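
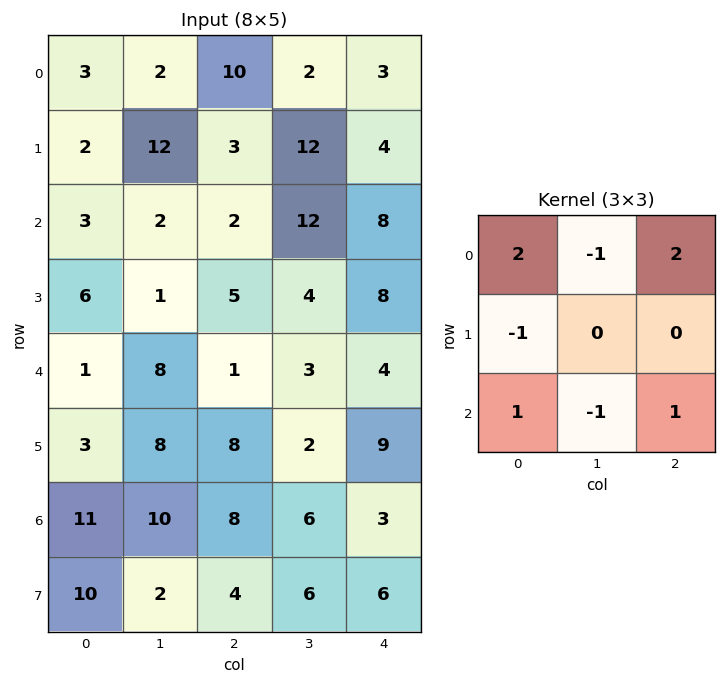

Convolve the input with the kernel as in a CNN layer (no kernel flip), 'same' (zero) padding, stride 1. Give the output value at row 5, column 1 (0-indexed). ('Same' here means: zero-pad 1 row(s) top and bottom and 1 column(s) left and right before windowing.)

The receptive field on the zero-padded input at this output position is [1 8 1 / 3 8 8 / 11 10 8]. Elementwise product with the kernel and sum: 1·2 + 8·-1 + 1·2 + 3·-1 + 11·1 + 10·-1 + 8·1.

2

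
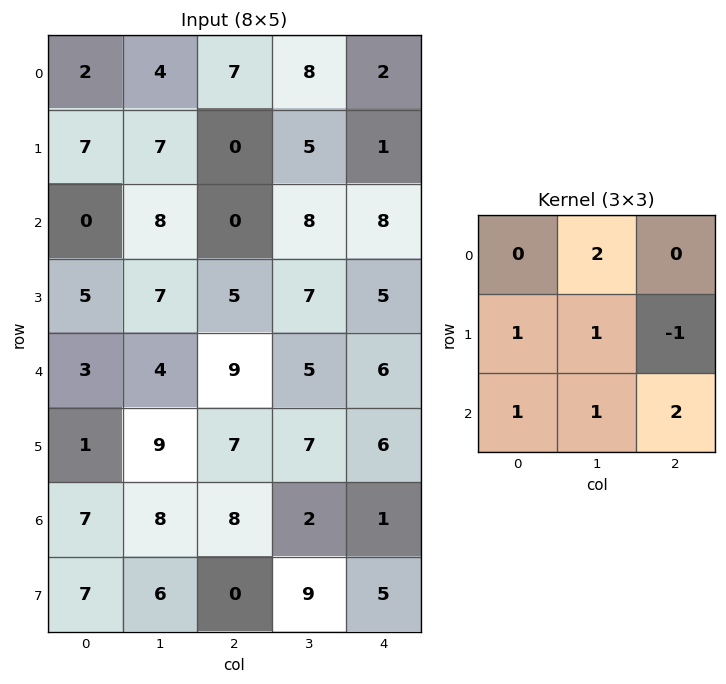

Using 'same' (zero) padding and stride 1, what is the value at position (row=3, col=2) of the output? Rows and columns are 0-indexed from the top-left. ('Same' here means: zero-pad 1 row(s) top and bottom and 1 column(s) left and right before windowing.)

The receptive field on the zero-padded input at this output position is [8 0 8 / 7 5 7 / 4 9 5]. Elementwise product with the kernel and sum: 0·2 + 7·1 + 5·1 + 7·-1 + 4·1 + 9·1 + 5·2.

28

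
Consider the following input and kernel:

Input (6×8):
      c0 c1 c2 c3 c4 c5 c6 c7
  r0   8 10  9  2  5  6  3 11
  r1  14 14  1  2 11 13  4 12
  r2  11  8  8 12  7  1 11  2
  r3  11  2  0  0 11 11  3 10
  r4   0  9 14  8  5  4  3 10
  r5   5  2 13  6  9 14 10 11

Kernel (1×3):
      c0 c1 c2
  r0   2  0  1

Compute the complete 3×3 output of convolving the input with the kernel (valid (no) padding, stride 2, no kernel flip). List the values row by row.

Output[0,0]: The receptive field on the input at this output position is [8 10 9]. Elementwise product with the kernel and sum: 8·2 + 9·1.

25 23 13
30 23 25
14 33 13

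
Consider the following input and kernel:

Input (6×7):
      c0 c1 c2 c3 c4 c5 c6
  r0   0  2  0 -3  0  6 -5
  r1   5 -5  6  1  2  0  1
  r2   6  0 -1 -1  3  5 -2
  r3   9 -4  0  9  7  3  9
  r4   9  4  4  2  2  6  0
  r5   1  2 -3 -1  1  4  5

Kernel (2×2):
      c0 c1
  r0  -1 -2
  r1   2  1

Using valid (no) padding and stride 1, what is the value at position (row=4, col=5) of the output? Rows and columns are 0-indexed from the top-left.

The receptive field on the input at this output position is [6 0 / 4 5]. Elementwise product with the kernel and sum: 6·-1 + 0·-2 + 4·2 + 5·1.

7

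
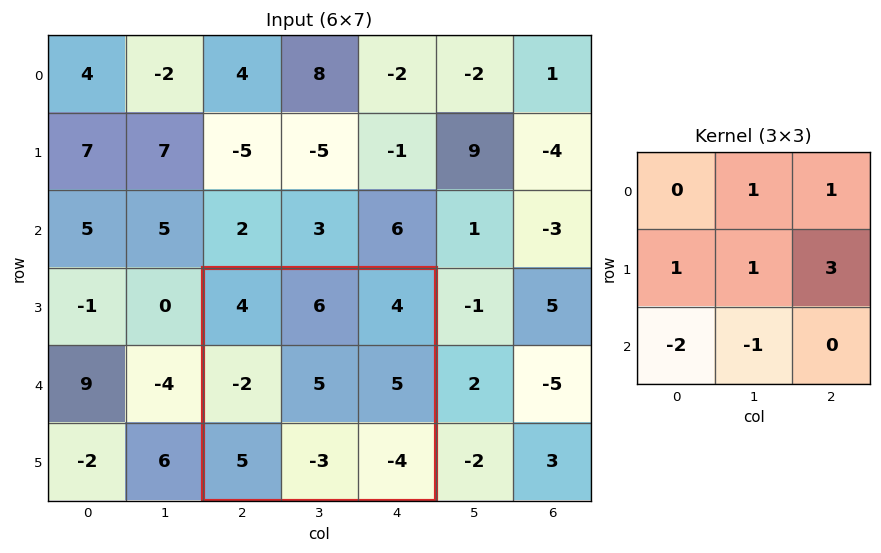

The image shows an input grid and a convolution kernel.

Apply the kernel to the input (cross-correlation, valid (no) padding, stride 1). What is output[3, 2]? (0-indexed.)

The receptive field on the input at this output position is [4 6 4 / -2 5 5 / 5 -3 -4]. Elementwise product with the kernel and sum: 6·1 + 4·1 + -2·1 + 5·1 + 5·3 + 5·-2 + -3·-1.

21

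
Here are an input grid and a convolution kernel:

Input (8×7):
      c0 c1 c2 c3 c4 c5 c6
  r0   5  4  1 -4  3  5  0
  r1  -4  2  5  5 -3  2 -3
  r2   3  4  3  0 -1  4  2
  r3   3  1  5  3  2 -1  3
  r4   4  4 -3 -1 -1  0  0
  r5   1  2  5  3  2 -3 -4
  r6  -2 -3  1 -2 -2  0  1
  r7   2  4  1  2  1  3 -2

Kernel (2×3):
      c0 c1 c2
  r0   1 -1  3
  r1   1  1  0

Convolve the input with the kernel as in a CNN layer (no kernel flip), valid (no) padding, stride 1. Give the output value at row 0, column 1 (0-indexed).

-2

The receptive field on the input at this output position is [4 1 -4 / 2 5 5]. Elementwise product with the kernel and sum: 4·1 + 1·-1 + -4·3 + 2·1 + 5·1.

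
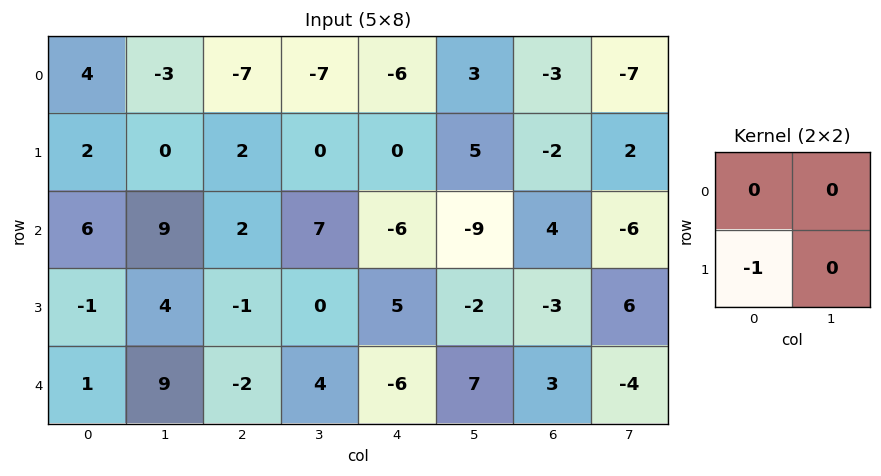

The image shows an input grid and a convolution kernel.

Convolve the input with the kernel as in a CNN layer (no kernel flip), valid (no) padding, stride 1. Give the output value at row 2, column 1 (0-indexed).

-4

The receptive field on the input at this output position is [9 2 / 4 -1]. Elementwise product with the kernel and sum: 4·-1.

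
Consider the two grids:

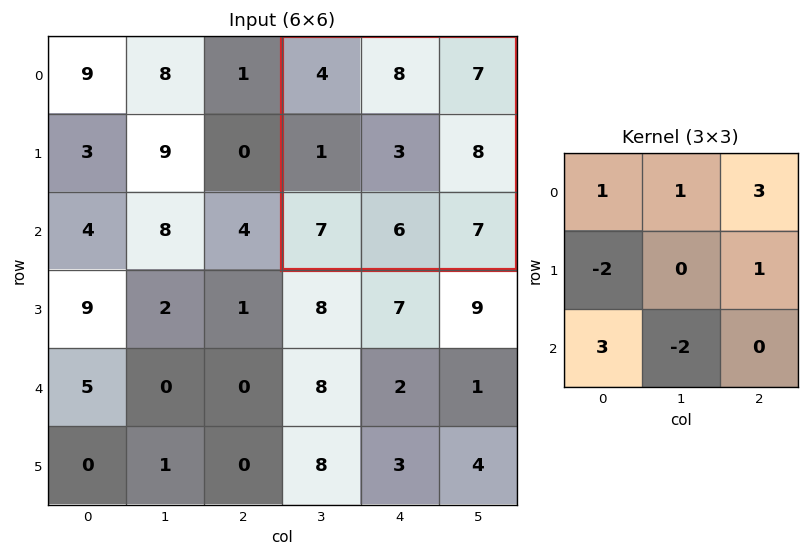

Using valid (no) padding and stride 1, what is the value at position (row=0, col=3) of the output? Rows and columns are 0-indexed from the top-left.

48

The receptive field on the input at this output position is [4 8 7 / 1 3 8 / 7 6 7]. Elementwise product with the kernel and sum: 4·1 + 8·1 + 7·3 + 1·-2 + 8·1 + 7·3 + 6·-2.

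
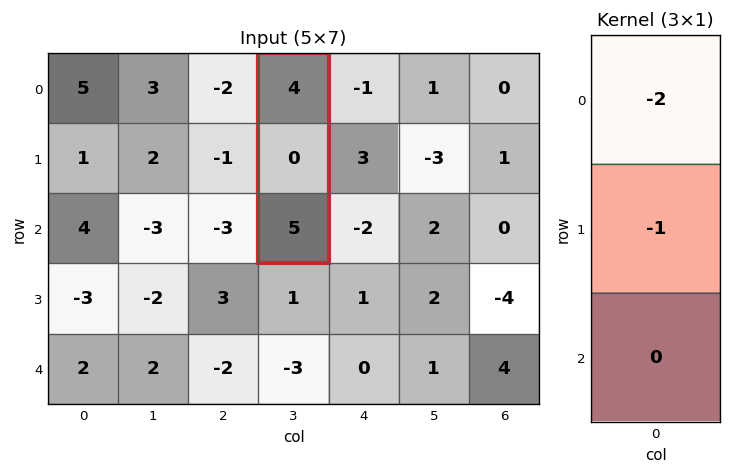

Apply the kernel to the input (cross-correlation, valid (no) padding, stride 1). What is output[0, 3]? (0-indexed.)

The receptive field on the input at this output position is [4 / 0 / 5]. Elementwise product with the kernel and sum: 4·-2 + 0·-1.

-8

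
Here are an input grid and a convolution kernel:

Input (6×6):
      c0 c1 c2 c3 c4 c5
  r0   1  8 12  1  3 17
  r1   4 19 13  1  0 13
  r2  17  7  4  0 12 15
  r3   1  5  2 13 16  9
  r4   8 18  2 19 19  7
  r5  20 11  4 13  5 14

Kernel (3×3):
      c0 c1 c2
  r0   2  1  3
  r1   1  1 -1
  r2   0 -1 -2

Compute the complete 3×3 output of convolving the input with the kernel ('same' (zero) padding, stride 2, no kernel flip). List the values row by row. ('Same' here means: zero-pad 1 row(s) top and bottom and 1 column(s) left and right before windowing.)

Output[0,0]: The receptive field on the zero-padded input at this output position is [0 0 0 / 0 1 8 / 0 4 19]. Elementwise product with the kernel and sum: 0·2 + 0·1 + 0·3 + 0·1 + 1·1 + 8·-1 + 4·-1 + 19·-2.
Output[0,1]: The receptive field on the zero-padded input at this output position is [0 0 0 / 8 12 1 / 19 13 1]. Elementwise product with the kernel and sum: 0·2 + 0·1 + 0·3 + 8·1 + 12·1 + 1·-1 + 13·-1 + 1·-2.

-49 4 -39
60 37 4
-36 22 67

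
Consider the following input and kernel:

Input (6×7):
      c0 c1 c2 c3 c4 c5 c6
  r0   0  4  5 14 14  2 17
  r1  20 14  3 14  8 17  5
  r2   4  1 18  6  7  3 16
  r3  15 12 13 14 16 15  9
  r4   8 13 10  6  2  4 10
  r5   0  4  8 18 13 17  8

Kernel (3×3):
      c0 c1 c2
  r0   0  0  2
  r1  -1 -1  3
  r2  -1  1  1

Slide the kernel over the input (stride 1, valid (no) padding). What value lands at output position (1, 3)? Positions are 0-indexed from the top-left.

The receptive field on the input at this output position is [14 8 17 / 6 7 3 / 14 16 15]. Elementwise product with the kernel and sum: 17·2 + 6·-1 + 7·-1 + 3·3 + 14·-1 + 16·1 + 15·1.

47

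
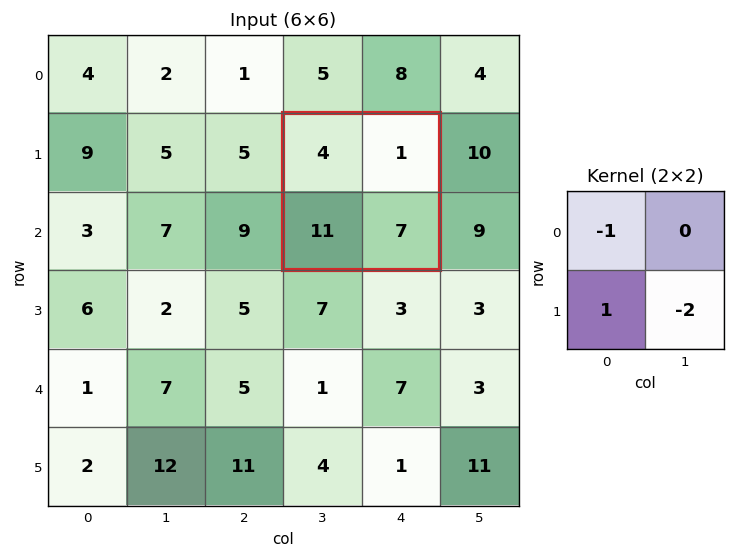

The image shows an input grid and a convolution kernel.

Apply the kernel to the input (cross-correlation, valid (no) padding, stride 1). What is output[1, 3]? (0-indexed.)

-7

The receptive field on the input at this output position is [4 1 / 11 7]. Elementwise product with the kernel and sum: 4·-1 + 11·1 + 7·-2.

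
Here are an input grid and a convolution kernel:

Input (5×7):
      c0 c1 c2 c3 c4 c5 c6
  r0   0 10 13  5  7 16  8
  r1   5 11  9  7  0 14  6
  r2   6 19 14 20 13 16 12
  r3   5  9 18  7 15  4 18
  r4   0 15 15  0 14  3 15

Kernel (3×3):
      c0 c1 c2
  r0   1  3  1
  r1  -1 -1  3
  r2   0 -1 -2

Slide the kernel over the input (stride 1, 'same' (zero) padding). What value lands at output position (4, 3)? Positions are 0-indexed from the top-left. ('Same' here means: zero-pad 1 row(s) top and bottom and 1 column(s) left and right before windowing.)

81

The receptive field on the zero-padded input at this output position is [18 7 15 / 15 0 14 / 0 0 0]. Elementwise product with the kernel and sum: 18·1 + 7·3 + 15·1 + 15·-1 + 0·-1 + 14·3 + 0·-1 + 0·-2.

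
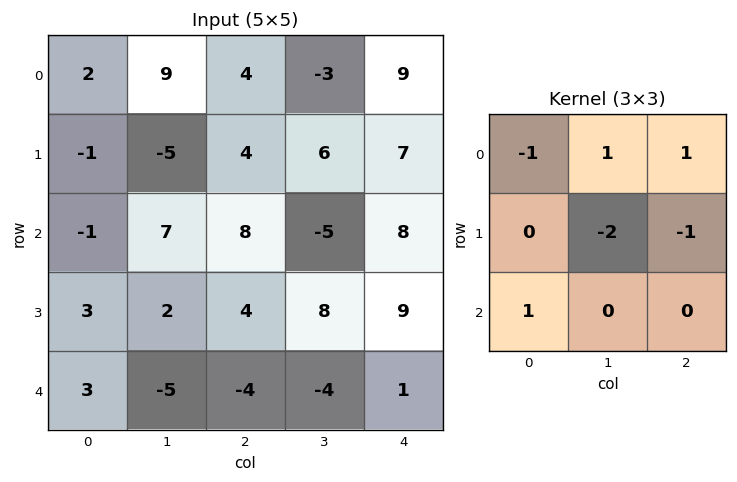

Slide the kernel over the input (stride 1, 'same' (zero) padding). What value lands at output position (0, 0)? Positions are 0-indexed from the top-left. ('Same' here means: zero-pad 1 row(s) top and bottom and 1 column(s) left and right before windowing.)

-13

The receptive field on the zero-padded input at this output position is [0 0 0 / 0 2 9 / 0 -1 -5]. Elementwise product with the kernel and sum: 0·-1 + 0·1 + 0·1 + 2·-2 + 9·-1 + 0·1.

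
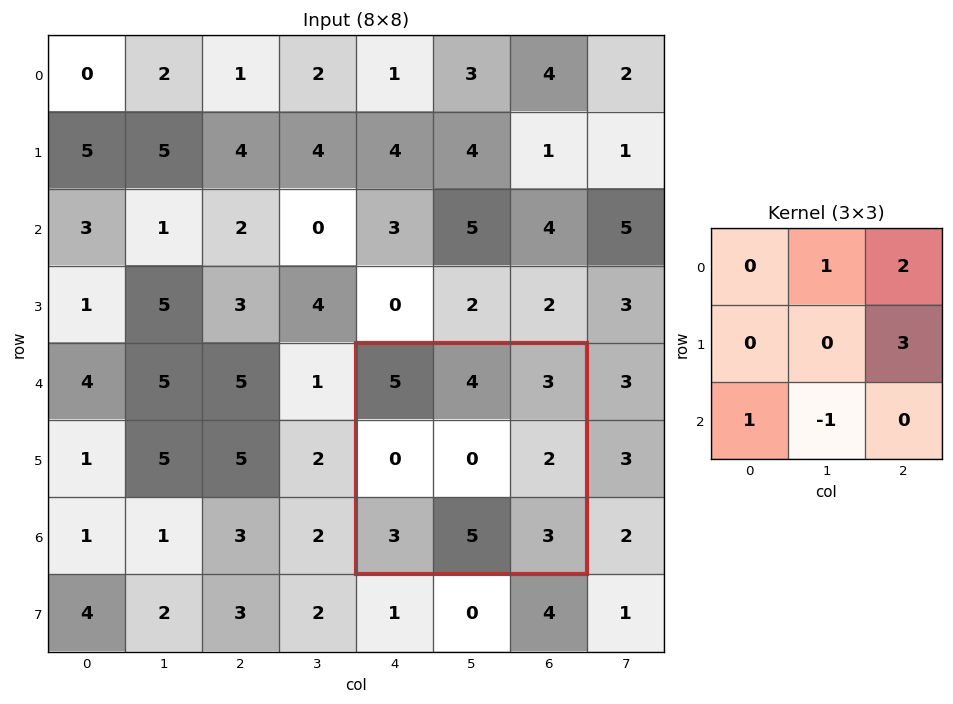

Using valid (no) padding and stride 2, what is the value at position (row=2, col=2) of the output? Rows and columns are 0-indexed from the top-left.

14

The receptive field on the input at this output position is [5 4 3 / 0 0 2 / 3 5 3]. Elementwise product with the kernel and sum: 4·1 + 3·2 + 2·3 + 3·1 + 5·-1.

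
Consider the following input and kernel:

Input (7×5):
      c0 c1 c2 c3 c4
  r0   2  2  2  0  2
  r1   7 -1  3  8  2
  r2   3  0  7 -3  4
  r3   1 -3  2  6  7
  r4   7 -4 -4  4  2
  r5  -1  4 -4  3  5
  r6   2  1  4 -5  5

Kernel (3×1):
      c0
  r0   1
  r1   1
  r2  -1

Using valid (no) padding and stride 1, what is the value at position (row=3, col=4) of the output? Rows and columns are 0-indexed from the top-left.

The receptive field on the input at this output position is [7 / 2 / 5]. Elementwise product with the kernel and sum: 7·1 + 2·1 + 5·-1.

4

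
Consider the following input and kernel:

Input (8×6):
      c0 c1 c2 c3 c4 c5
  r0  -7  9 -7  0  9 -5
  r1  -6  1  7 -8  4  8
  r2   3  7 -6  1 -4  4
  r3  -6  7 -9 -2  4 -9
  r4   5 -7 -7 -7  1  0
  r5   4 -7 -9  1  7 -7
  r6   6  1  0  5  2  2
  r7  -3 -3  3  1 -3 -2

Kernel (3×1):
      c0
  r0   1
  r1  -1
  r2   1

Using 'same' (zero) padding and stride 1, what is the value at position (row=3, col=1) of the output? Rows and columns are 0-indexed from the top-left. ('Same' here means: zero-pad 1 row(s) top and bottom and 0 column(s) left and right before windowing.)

-7

The receptive field on the zero-padded input at this output position is [7 / 7 / -7]. Elementwise product with the kernel and sum: 7·1 + 7·-1 + -7·1.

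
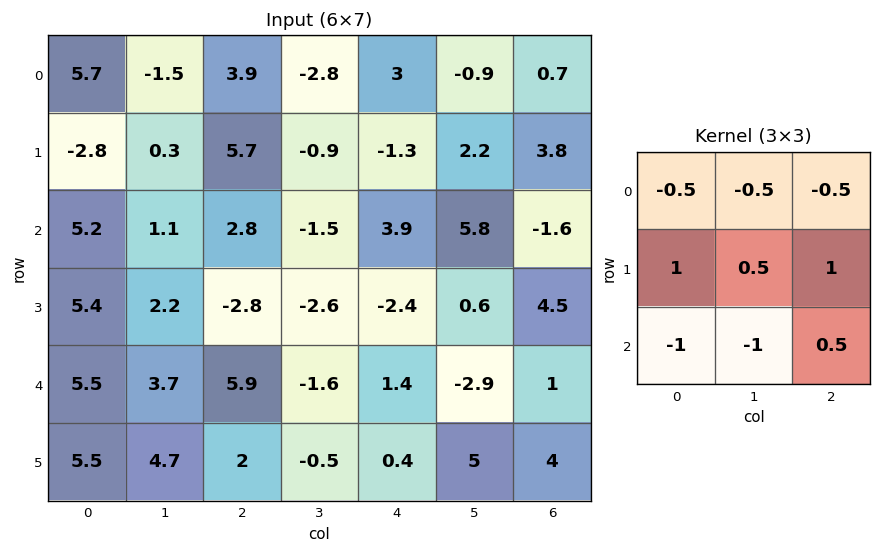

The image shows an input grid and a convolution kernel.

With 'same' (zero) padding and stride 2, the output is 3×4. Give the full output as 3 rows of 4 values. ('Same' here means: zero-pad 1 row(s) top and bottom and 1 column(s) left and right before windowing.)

4.3 -8.8 1.1 -6.55
0.65 -2.25 11.55 -3.1
-0.5 -0.3 1 -13.95

Output[0,0]: The receptive field on the zero-padded input at this output position is [0 0 0 / 0 5.7 -1.5 / 0 -2.8 0.3]. Elementwise product with the kernel and sum: 0·-0.5 + 0·-0.5 + 0·-0.5 + 0·1 + 5.7·0.5 + -1.5·1 + 0·-1 + -2.8·-1 + 0.3·0.5.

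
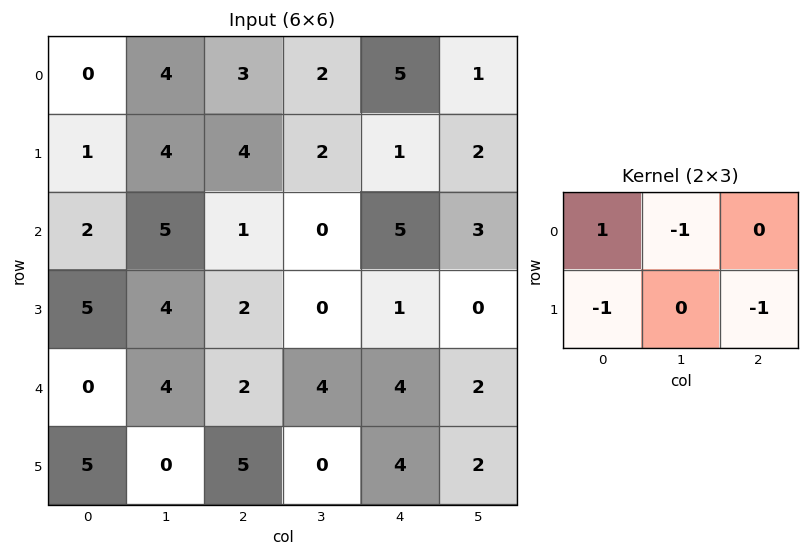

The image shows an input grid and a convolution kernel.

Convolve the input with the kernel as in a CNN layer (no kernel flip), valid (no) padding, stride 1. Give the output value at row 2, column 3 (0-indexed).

The receptive field on the input at this output position is [0 5 3 / 0 1 0]. Elementwise product with the kernel and sum: 0·1 + 5·-1 + 0·-1 + 0·-1.

-5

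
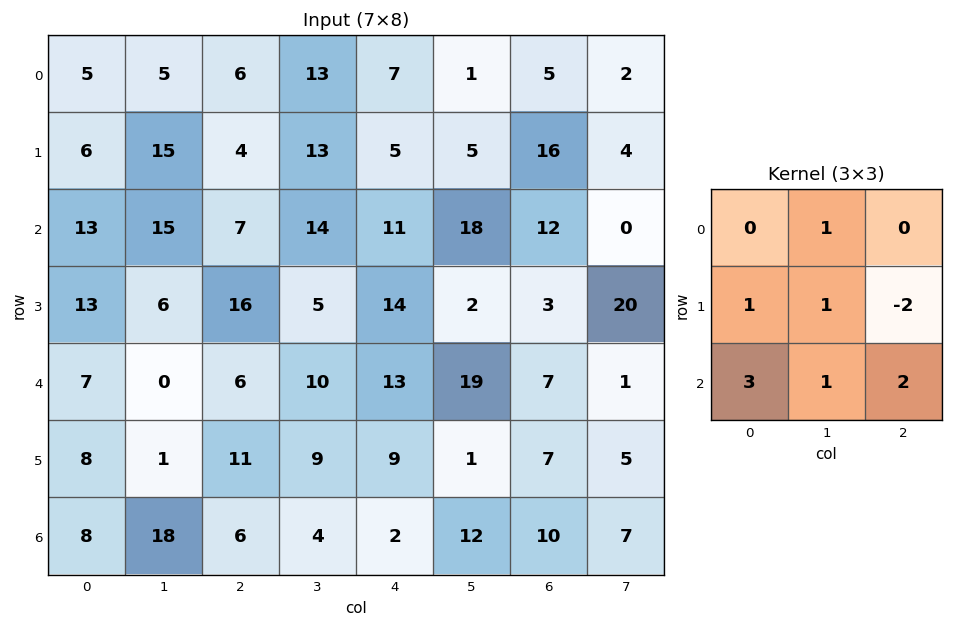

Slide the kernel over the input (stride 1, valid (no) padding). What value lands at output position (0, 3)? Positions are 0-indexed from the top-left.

104

The receptive field on the input at this output position is [13 7 1 / 13 5 5 / 14 11 18]. Elementwise product with the kernel and sum: 7·1 + 13·1 + 5·1 + 5·-2 + 14·3 + 11·1 + 18·2.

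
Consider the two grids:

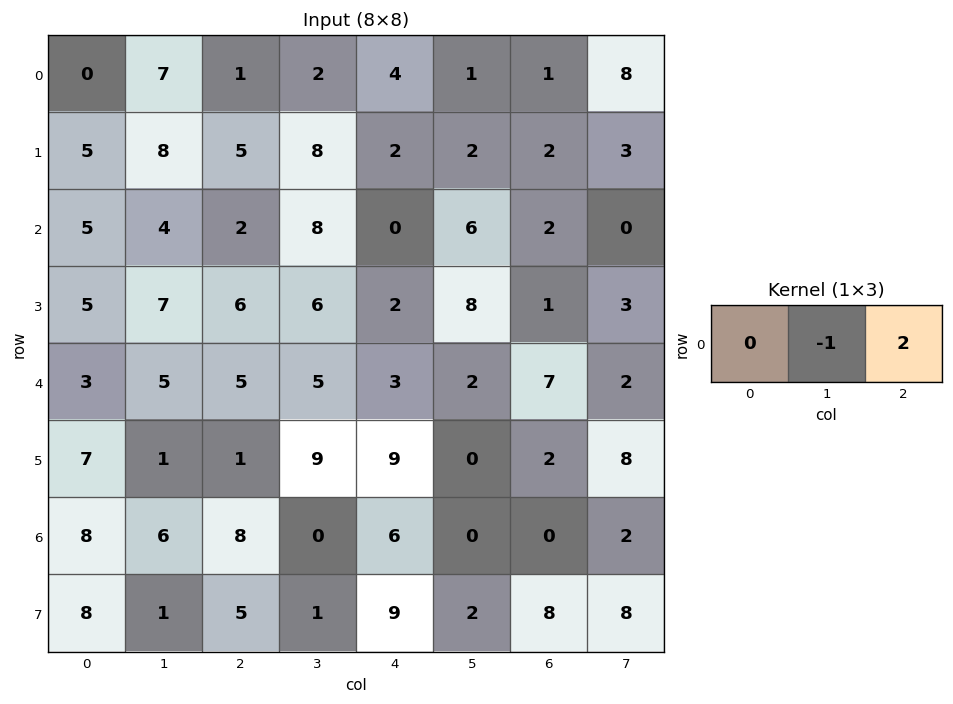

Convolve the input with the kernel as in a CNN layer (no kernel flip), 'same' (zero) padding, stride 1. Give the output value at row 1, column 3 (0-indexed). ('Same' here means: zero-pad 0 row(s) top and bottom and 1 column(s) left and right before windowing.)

-4

The receptive field on the zero-padded input at this output position is [5 8 2]. Elementwise product with the kernel and sum: 8·-1 + 2·2.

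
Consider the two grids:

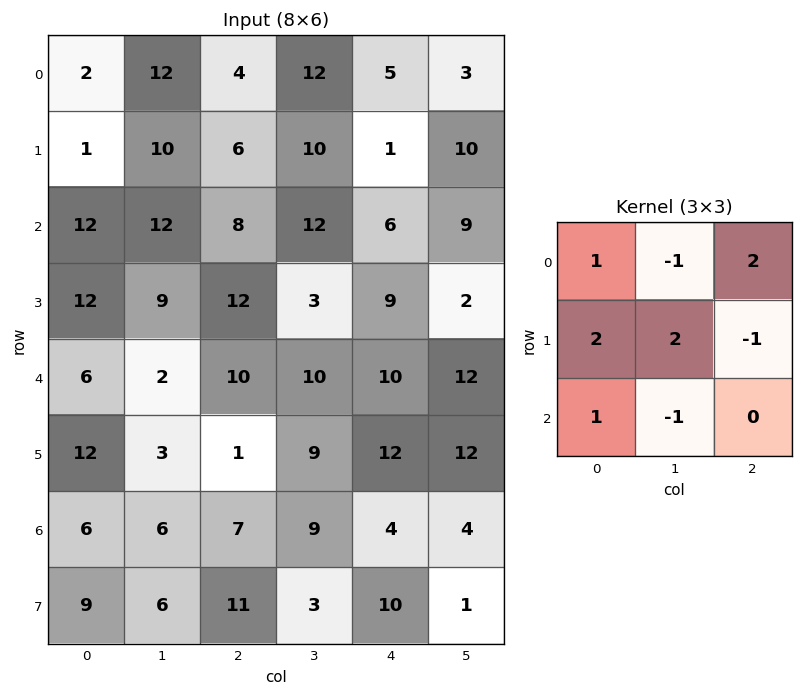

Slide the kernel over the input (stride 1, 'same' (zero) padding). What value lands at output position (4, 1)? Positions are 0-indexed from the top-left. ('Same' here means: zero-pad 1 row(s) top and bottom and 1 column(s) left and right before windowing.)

42

The receptive field on the zero-padded input at this output position is [12 9 12 / 6 2 10 / 12 3 1]. Elementwise product with the kernel and sum: 12·1 + 9·-1 + 12·2 + 6·2 + 2·2 + 10·-1 + 12·1 + 3·-1.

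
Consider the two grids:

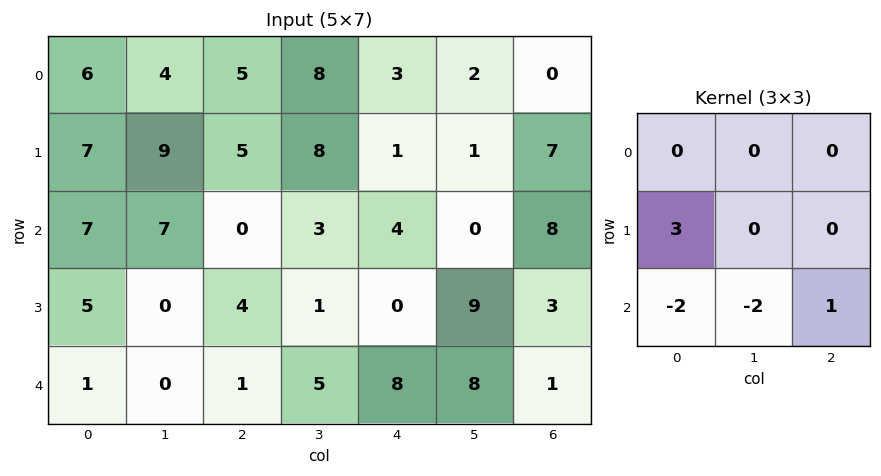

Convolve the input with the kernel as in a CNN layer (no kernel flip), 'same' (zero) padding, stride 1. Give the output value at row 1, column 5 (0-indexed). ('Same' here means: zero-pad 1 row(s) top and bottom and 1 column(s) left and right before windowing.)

3

The receptive field on the zero-padded input at this output position is [3 2 0 / 1 1 7 / 4 0 8]. Elementwise product with the kernel and sum: 1·3 + 4·-2 + 0·-2 + 8·1.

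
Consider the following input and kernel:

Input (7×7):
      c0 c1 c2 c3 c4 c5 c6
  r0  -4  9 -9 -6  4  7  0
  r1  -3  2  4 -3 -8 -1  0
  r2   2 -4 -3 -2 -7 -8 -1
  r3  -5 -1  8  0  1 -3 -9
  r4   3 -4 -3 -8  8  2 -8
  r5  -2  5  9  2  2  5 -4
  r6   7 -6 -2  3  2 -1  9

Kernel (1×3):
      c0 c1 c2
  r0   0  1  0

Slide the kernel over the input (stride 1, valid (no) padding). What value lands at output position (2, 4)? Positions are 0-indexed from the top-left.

The receptive field on the input at this output position is [-7 -8 -1]. Elementwise product with the kernel and sum: -8·1.

-8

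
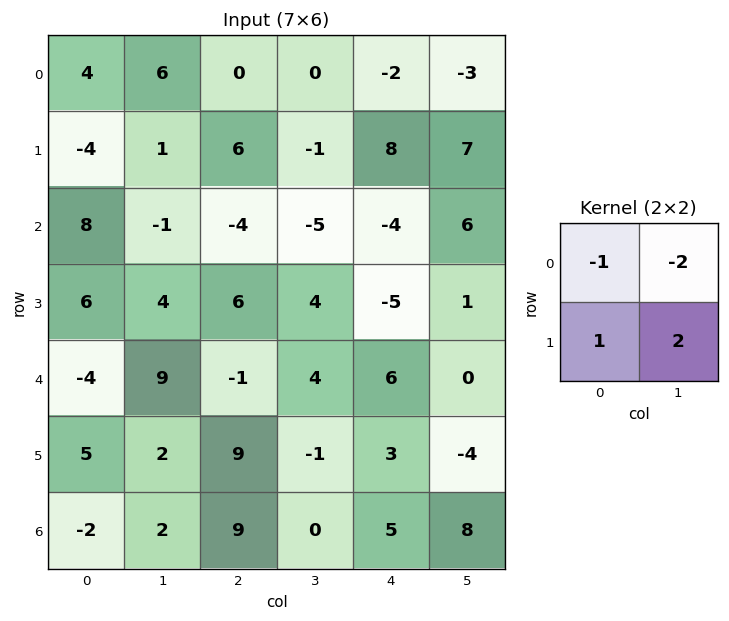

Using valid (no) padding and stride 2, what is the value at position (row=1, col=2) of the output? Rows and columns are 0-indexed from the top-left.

-11

The receptive field on the input at this output position is [-4 6 / -5 1]. Elementwise product with the kernel and sum: -4·-1 + 6·-2 + -5·1 + 1·2.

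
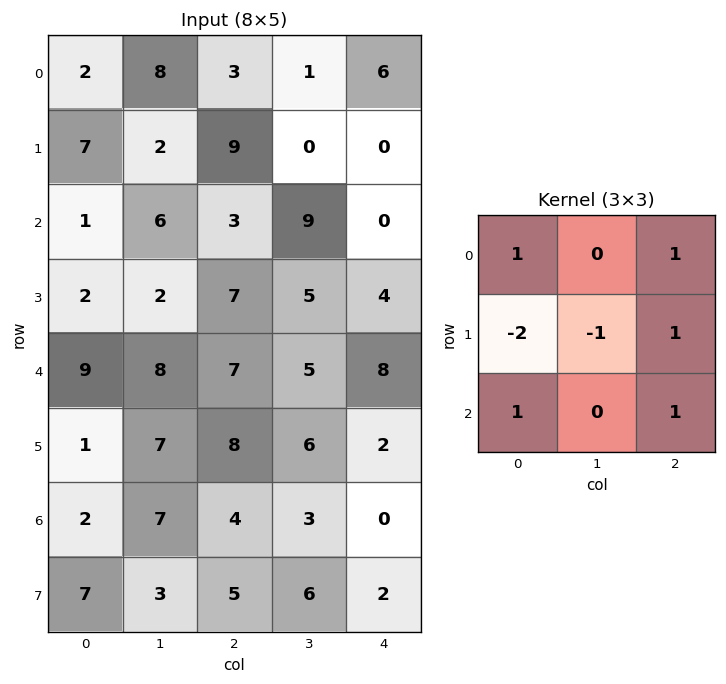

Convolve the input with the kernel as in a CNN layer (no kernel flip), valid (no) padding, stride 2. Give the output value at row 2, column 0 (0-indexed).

The receptive field on the input at this output position is [9 8 7 / 1 7 8 / 2 7 4]. Elementwise product with the kernel and sum: 9·1 + 7·1 + 1·-2 + 7·-1 + 8·1 + 2·1 + 4·1.

21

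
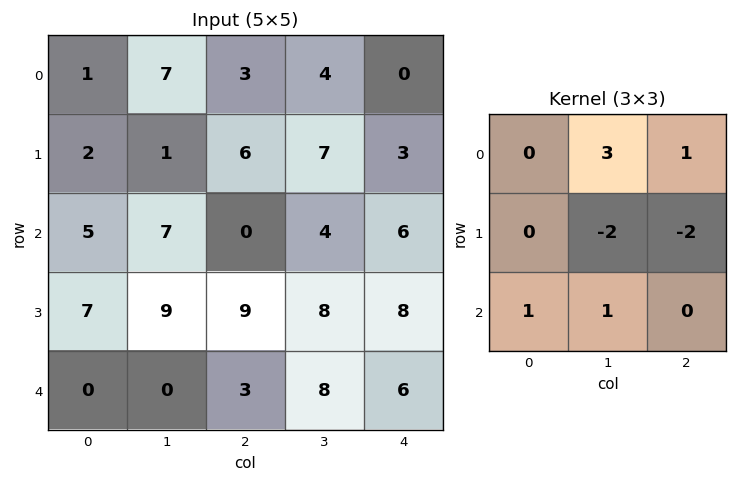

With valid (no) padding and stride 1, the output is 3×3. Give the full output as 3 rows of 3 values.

22 -6 -4
11 35 21
-15 -27 -3

Output[0,0]: The receptive field on the input at this output position is [1 7 3 / 2 1 6 / 5 7 0]. Elementwise product with the kernel and sum: 7·3 + 3·1 + 1·-2 + 6·-2 + 5·1 + 7·1.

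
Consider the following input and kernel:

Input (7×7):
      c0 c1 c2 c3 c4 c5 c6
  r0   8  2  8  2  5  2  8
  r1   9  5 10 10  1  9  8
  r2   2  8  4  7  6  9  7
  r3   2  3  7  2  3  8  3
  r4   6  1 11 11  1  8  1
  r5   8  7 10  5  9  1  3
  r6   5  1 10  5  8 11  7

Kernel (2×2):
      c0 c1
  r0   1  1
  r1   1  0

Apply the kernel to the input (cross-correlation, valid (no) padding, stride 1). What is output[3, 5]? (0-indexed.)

19

The receptive field on the input at this output position is [8 3 / 8 1]. Elementwise product with the kernel and sum: 8·1 + 3·1 + 8·1.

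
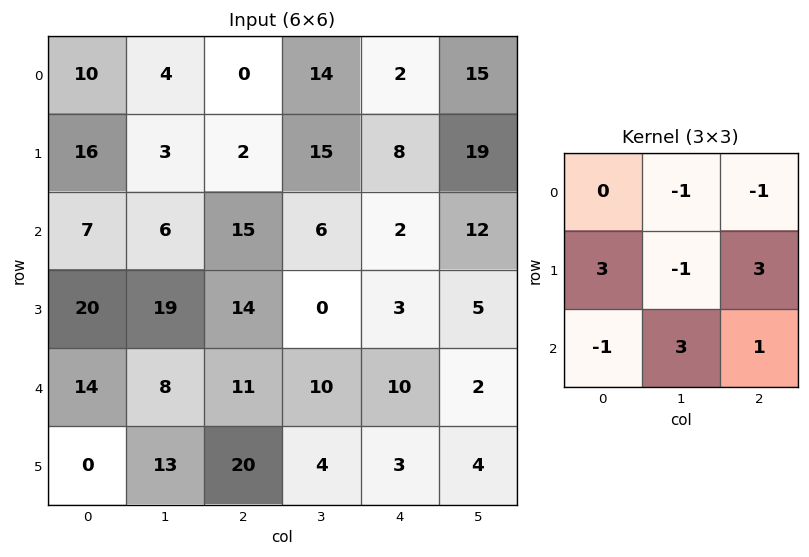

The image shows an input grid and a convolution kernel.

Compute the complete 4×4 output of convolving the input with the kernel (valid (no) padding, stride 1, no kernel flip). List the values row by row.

73 83 4 89
106 27 11 39
83 57 72 20
93 80 45 27

Output[0,0]: The receptive field on the input at this output position is [10 4 0 / 16 3 2 / 7 6 15]. Elementwise product with the kernel and sum: 4·-1 + 0·-1 + 16·3 + 3·-1 + 2·3 + 7·-1 + 6·3 + 15·1.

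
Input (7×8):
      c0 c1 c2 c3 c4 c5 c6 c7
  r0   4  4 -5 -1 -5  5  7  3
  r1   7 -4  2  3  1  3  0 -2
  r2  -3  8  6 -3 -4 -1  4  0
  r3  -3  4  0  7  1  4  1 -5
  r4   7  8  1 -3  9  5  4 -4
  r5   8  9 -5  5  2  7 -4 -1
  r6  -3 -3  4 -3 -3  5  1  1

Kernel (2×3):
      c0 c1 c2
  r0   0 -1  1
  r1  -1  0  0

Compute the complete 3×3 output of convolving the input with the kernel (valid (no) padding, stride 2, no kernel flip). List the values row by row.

-16 -6 1
1 -1 4
-15 17 -3

Output[0,0]: The receptive field on the input at this output position is [4 4 -5 / 7 -4 2]. Elementwise product with the kernel and sum: 4·-1 + -5·1 + 7·-1.
Output[0,1]: The receptive field on the input at this output position is [-5 -1 -5 / 2 3 1]. Elementwise product with the kernel and sum: -1·-1 + -5·1 + 2·-1.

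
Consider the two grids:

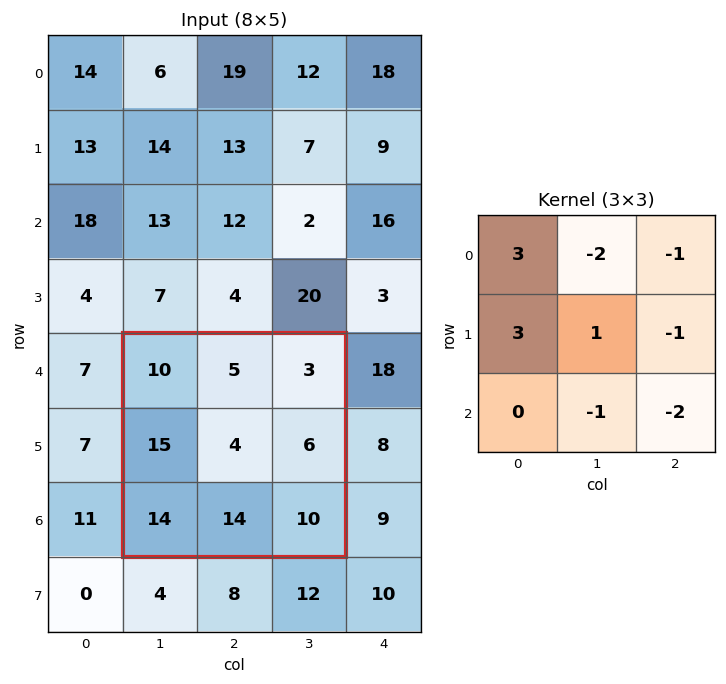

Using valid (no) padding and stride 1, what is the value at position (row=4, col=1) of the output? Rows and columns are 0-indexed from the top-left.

The receptive field on the input at this output position is [10 5 3 / 15 4 6 / 14 14 10]. Elementwise product with the kernel and sum: 10·3 + 5·-2 + 3·-1 + 15·3 + 4·1 + 6·-1 + 14·-1 + 10·-2.

26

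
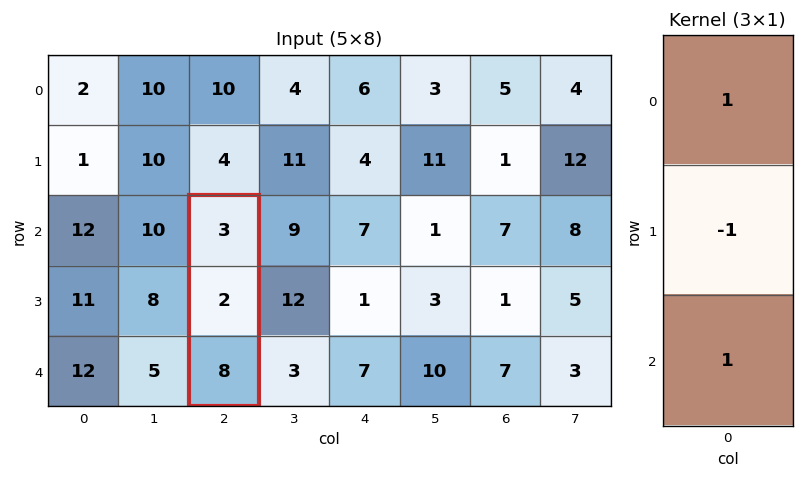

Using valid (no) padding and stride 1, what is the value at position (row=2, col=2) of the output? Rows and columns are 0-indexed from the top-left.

9

The receptive field on the input at this output position is [3 / 2 / 8]. Elementwise product with the kernel and sum: 3·1 + 2·-1 + 8·1.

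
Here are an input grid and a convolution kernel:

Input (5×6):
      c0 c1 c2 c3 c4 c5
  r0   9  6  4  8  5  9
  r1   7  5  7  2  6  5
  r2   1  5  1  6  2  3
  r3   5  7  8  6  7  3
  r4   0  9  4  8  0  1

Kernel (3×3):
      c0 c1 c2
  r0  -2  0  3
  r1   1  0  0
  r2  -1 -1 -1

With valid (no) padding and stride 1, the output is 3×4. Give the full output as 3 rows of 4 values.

Output[0,0]: The receptive field on the input at this output position is [9 6 4 / 7 5 7 / 1 5 1]. Elementwise product with the kernel and sum: 9·-2 + 4·3 + 7·1 + 1·-1 + 5·-1 + 1·-1.

-6 5 5 2
-12 -20 -16 1
-7 -6 0 -6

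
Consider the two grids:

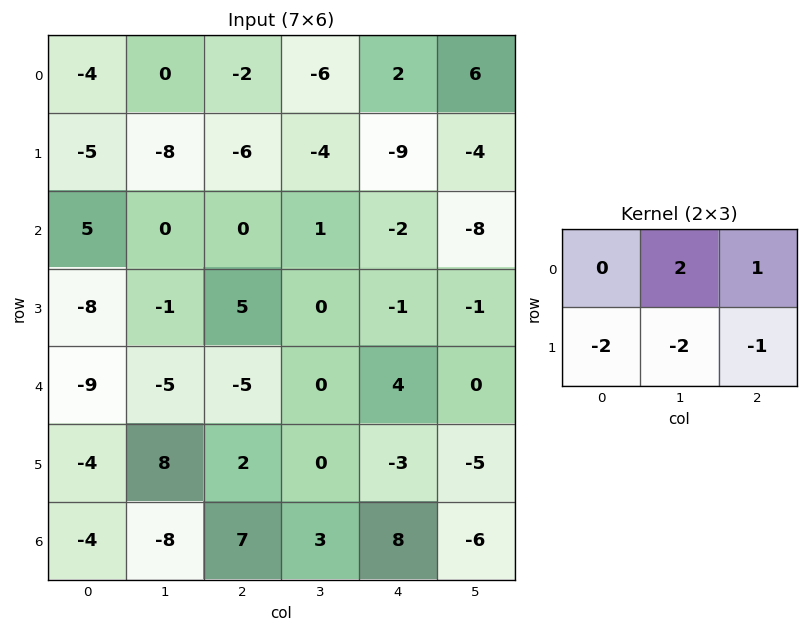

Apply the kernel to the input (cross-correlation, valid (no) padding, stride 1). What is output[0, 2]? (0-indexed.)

19

The receptive field on the input at this output position is [-2 -6 2 / -6 -4 -9]. Elementwise product with the kernel and sum: -6·2 + 2·1 + -6·-2 + -4·-2 + -9·-1.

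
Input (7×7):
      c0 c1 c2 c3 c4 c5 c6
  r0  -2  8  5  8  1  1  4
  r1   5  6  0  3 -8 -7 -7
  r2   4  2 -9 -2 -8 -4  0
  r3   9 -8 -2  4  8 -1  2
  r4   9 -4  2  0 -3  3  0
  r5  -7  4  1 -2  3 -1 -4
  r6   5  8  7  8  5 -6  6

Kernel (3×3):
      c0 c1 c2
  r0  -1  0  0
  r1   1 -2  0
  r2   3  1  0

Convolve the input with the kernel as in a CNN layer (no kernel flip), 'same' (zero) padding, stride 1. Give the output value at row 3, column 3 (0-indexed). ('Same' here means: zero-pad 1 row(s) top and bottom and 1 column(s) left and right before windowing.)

5

The receptive field on the zero-padded input at this output position is [-9 -2 -8 / -2 4 8 / 2 0 -3]. Elementwise product with the kernel and sum: -9·-1 + -2·1 + 4·-2 + 2·3 + 0·1.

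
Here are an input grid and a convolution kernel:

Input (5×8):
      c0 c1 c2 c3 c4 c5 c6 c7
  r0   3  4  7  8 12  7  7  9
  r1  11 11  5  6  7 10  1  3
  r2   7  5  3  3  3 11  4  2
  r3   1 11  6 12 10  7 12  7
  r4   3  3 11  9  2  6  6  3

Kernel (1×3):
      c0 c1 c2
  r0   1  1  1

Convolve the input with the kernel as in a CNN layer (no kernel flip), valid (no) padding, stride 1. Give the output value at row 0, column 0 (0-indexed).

14

The receptive field on the input at this output position is [3 4 7]. Elementwise product with the kernel and sum: 3·1 + 4·1 + 7·1.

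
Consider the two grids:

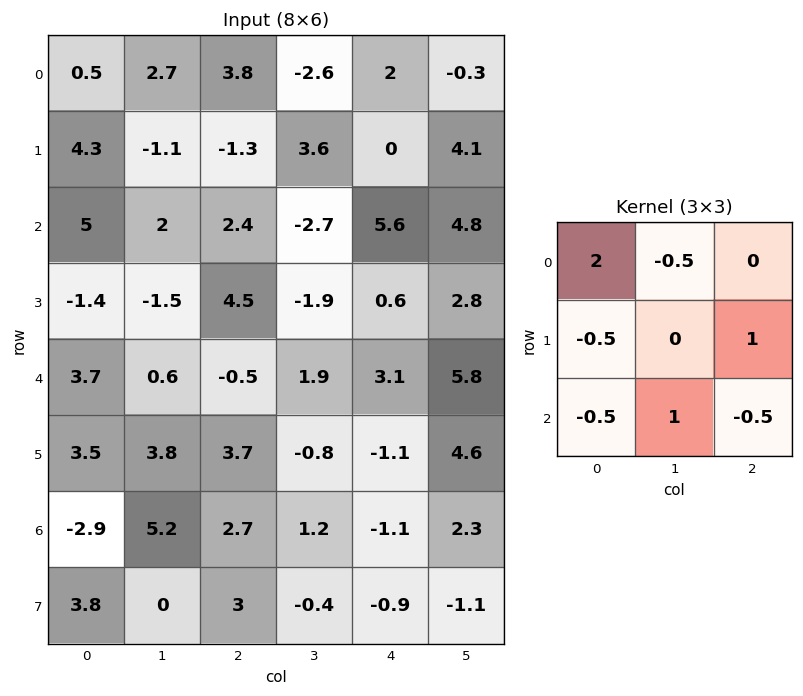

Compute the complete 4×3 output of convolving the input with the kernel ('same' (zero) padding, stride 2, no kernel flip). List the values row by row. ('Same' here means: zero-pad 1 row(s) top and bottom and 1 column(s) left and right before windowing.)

Output[0,0]: The receptive field on the zero-padded input at this output position is [0 0 0 / 0 0.5 2.7 / 0 4.3 -1.1]. Elementwise product with the kernel and sum: 0·2 + 0·-0.5 + 0·-0.5 + 2.7·1 + 0·-0.5 + 4.3·1 + -1.1·-0.5.
Output[0,1]: The receptive field on the zero-padded input at this output position is [0 0 0 / 2.7 3.8 -2.6 / -1.1 -1.3 3.6]. Elementwise product with the kernel and sum: 0·2 + 0·-0.5 + 2.7·-0.5 + -2.6·1 + -1.1·-0.5 + -1.3·1 + 3.6·-0.5.

7.55 -6.5 -2.85
-0.8 0.95 13.5
2.9 -1.45 -2.25
7.25 7.55 0.5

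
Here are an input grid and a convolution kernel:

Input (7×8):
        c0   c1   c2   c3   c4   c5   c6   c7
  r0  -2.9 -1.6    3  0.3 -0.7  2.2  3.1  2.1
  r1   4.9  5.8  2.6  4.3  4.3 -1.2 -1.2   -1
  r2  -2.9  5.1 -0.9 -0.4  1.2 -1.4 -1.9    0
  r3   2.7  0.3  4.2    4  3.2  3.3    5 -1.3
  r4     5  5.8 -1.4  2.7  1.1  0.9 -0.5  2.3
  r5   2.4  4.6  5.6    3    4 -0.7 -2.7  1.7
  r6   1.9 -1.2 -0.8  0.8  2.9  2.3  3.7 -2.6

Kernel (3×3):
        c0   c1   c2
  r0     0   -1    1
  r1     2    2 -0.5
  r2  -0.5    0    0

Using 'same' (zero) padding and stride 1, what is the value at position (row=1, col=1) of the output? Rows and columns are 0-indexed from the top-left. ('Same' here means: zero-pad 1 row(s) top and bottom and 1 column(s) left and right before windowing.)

The receptive field on the zero-padded input at this output position is [-2.9 -1.6 3 / 4.9 5.8 2.6 / -2.9 5.1 -0.9]. Elementwise product with the kernel and sum: -1.6·-1 + 3·1 + 4.9·2 + 5.8·2 + 2.6·-0.5 + -2.9·-0.5.

26.15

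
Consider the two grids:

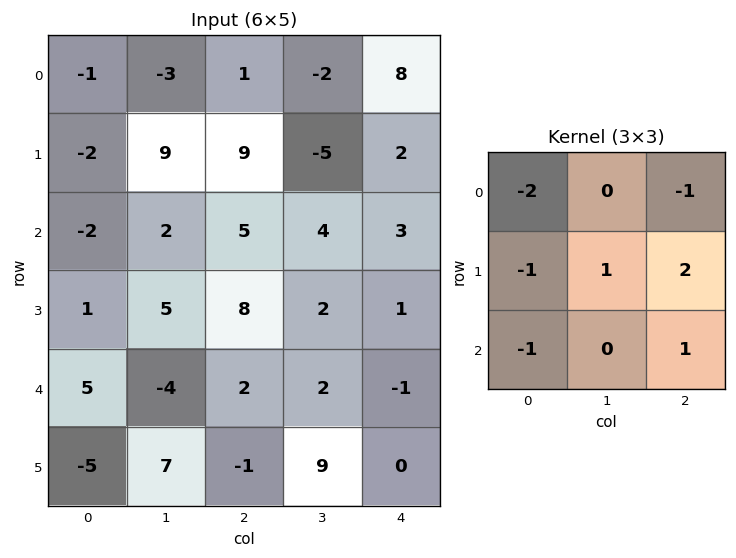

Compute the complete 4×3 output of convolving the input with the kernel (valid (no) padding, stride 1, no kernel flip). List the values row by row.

Output[0,0]: The receptive field on the input at this output position is [-1 -3 1 / -2 9 9 / -2 2 5]. Elementwise product with the kernel and sum: -1·-2 + 1·-1 + -2·-1 + 9·1 + 9·2 + -2·-1 + 5·1.

37 0 -22
16 -5 -22
16 5 -20
-11 0 -18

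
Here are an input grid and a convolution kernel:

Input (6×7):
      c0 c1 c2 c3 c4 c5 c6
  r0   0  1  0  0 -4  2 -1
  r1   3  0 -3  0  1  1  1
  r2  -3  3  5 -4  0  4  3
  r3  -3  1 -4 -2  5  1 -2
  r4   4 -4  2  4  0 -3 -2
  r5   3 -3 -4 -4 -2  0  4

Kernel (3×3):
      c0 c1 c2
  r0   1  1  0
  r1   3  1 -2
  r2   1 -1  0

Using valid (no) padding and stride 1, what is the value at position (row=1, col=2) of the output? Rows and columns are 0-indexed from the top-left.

6

The receptive field on the input at this output position is [-3 0 1 / 5 -4 0 / -4 -2 5]. Elementwise product with the kernel and sum: -3·1 + 0·1 + 5·3 + -4·1 + 0·-2 + -4·1 + -2·-1.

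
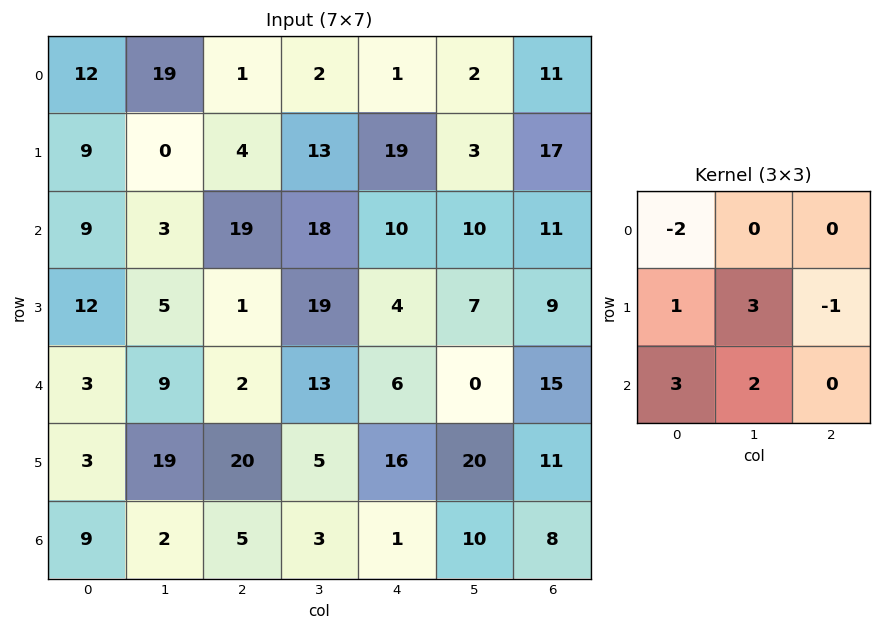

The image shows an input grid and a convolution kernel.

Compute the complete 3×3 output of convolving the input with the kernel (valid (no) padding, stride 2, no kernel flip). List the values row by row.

Output[0,0]: The receptive field on the input at this output position is [12 19 1 / 9 0 4 / 9 3 19]. Elementwise product with the kernel and sum: 12·-2 + 9·1 + 0·3 + 4·-1 + 9·3 + 3·2.
Output[0,1]: The receptive field on the input at this output position is [1 2 1 / 4 13 19 / 19 18 10]. Elementwise product with the kernel and sum: 1·-2 + 4·1 + 13·3 + 19·-1 + 19·3 + 18·2.

14 115 59
35 48 14
65 36 76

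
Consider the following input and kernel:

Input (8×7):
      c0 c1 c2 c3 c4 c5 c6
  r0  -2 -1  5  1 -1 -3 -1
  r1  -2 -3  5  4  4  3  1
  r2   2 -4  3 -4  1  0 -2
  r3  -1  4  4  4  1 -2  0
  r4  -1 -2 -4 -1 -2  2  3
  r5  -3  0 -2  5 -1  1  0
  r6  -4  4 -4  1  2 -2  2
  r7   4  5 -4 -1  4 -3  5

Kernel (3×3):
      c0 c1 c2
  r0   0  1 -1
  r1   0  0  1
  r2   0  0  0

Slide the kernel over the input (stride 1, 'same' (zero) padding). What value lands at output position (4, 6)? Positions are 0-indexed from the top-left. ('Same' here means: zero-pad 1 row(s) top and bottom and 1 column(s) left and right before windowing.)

The receptive field on the zero-padded input at this output position is [-2 0 0 / 2 3 0 / 1 0 0]. Elementwise product with the kernel and sum: 0·1 + 0·-1 + 0·1.

0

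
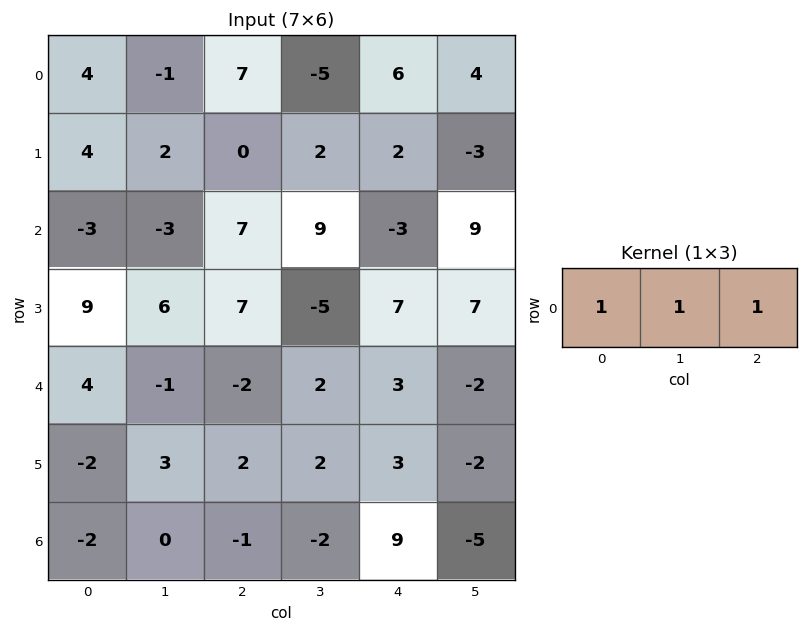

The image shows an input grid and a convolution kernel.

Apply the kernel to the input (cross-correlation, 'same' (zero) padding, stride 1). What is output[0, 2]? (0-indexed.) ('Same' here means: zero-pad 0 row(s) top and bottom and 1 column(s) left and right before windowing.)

1

The receptive field on the zero-padded input at this output position is [-1 7 -5]. Elementwise product with the kernel and sum: -1·1 + 7·1 + -5·1.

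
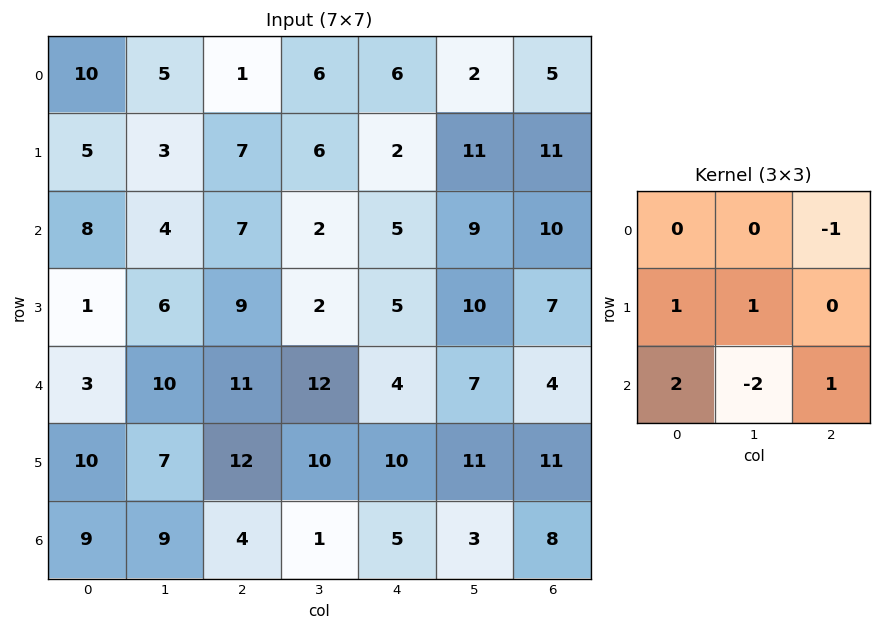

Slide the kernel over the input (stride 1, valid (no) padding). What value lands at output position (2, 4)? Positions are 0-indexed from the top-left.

The receptive field on the input at this output position is [5 9 10 / 5 10 7 / 4 7 4]. Elementwise product with the kernel and sum: 10·-1 + 5·1 + 10·1 + 4·2 + 7·-2 + 4·1.

3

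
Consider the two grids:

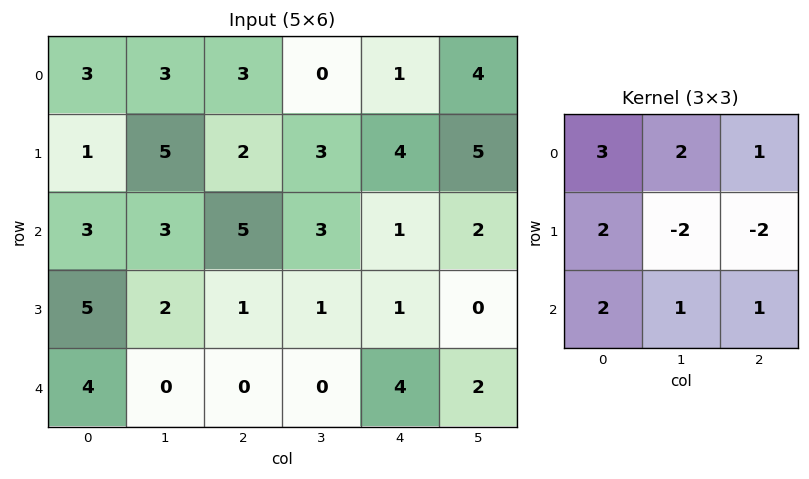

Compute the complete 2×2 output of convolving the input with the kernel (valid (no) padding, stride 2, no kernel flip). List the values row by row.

20 14
32 24

Output[0,0]: The receptive field on the input at this output position is [3 3 3 / 1 5 2 / 3 3 5]. Elementwise product with the kernel and sum: 3·3 + 3·2 + 3·1 + 1·2 + 5·-2 + 2·-2 + 3·2 + 3·1 + 5·1.
Output[0,1]: The receptive field on the input at this output position is [3 0 1 / 2 3 4 / 5 3 1]. Elementwise product with the kernel and sum: 3·3 + 0·2 + 1·1 + 2·2 + 3·-2 + 4·-2 + 5·2 + 3·1 + 1·1.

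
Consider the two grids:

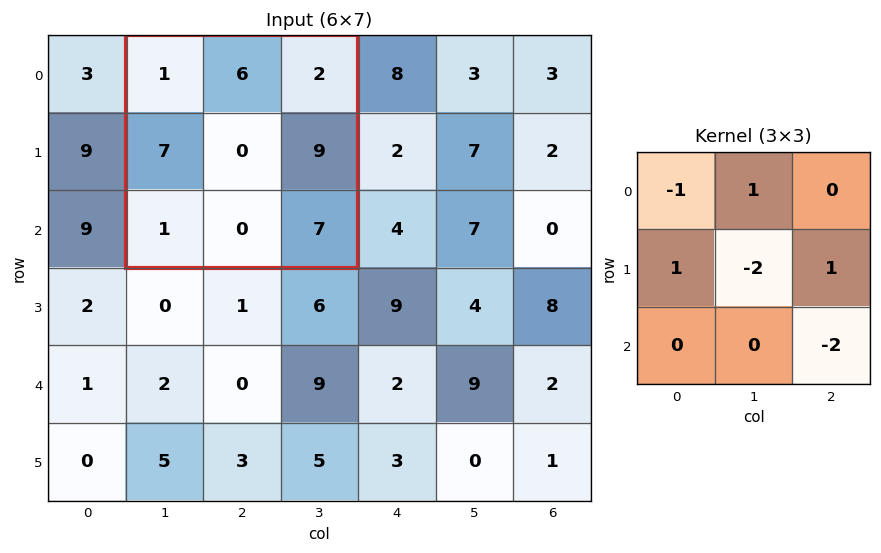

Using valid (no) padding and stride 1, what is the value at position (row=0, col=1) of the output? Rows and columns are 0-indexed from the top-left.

The receptive field on the input at this output position is [1 6 2 / 7 0 9 / 1 0 7]. Elementwise product with the kernel and sum: 1·-1 + 6·1 + 7·1 + 0·-2 + 9·1 + 7·-2.

7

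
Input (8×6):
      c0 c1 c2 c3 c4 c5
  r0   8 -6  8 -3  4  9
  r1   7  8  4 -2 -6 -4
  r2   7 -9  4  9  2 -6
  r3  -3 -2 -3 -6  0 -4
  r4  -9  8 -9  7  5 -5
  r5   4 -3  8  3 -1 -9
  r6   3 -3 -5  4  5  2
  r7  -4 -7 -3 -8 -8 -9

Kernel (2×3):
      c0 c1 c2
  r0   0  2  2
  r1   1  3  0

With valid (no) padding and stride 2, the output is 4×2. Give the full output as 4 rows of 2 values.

35 0
-19 1
-7 41
-41 -9

Output[0,0]: The receptive field on the input at this output position is [8 -6 8 / 7 8 4]. Elementwise product with the kernel and sum: -6·2 + 8·2 + 7·1 + 8·3.
Output[0,1]: The receptive field on the input at this output position is [8 -3 4 / 4 -2 -6]. Elementwise product with the kernel and sum: -3·2 + 4·2 + 4·1 + -2·3.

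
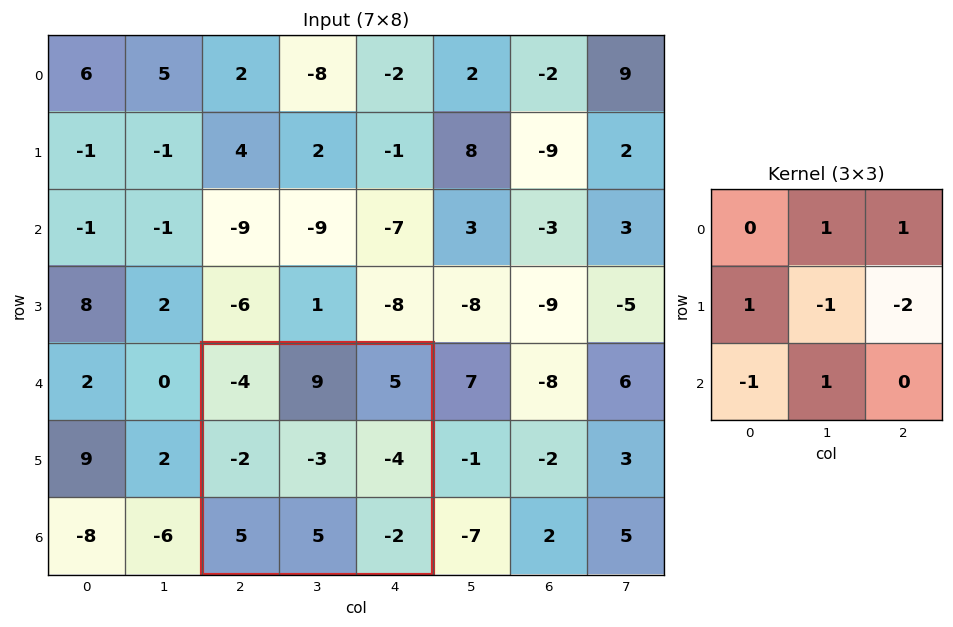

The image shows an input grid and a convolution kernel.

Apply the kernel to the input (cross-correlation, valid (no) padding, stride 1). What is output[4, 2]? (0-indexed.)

The receptive field on the input at this output position is [-4 9 5 / -2 -3 -4 / 5 5 -2]. Elementwise product with the kernel and sum: 9·1 + 5·1 + -2·1 + -3·-1 + -4·-2 + 5·-1 + 5·1.

23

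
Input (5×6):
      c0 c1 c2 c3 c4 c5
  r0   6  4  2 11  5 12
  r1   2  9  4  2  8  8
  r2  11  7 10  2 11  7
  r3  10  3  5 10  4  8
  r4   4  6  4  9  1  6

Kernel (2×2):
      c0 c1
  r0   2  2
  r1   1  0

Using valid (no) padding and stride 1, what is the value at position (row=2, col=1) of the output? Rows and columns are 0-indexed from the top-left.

The receptive field on the input at this output position is [7 10 / 3 5]. Elementwise product with the kernel and sum: 7·2 + 10·2 + 3·1.

37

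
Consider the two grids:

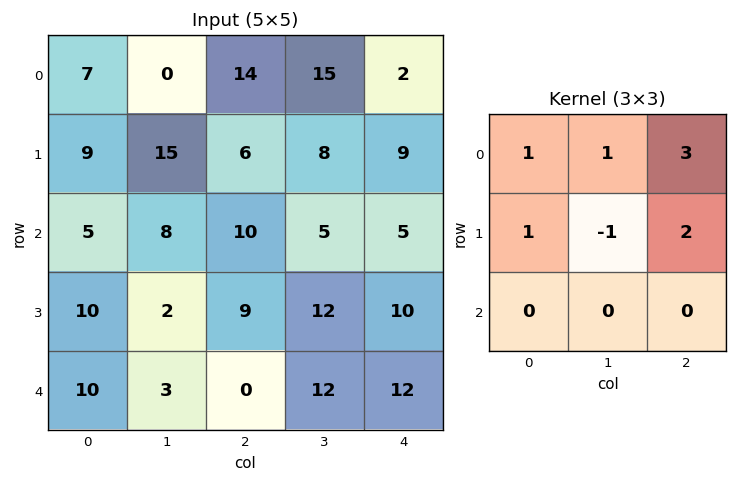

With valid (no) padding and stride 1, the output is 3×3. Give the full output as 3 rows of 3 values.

Output[0,0]: The receptive field on the input at this output position is [7 0 14 / 9 15 6 / 5 8 10]. Elementwise product with the kernel and sum: 7·1 + 0·1 + 14·3 + 9·1 + 15·-1 + 6·2.

55 84 51
59 53 56
69 50 47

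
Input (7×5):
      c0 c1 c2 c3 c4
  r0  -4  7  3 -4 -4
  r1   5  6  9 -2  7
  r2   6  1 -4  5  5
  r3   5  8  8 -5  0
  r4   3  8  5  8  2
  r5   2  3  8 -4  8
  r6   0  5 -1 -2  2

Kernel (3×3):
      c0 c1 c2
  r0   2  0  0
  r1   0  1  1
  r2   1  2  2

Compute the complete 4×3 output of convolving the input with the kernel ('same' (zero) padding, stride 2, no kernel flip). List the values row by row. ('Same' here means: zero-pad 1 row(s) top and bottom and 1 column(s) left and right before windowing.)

Output[0,0]: The receptive field on the zero-padded input at this output position is [0 0 0 / 0 -4 7 / 0 5 6]. Elementwise product with the kernel and sum: 0·2 + -4·1 + 7·1 + 0·1 + 5·2 + 6·2.
Output[0,1]: The receptive field on the zero-padded input at this output position is [0 0 0 / 7 3 -4 / 6 9 -2]. Elementwise product with the kernel and sum: 0·2 + 3·1 + -4·1 + 6·1 + 9·2 + -2·2.

25 19 8
33 27 -4
21 40 4
5 3 -6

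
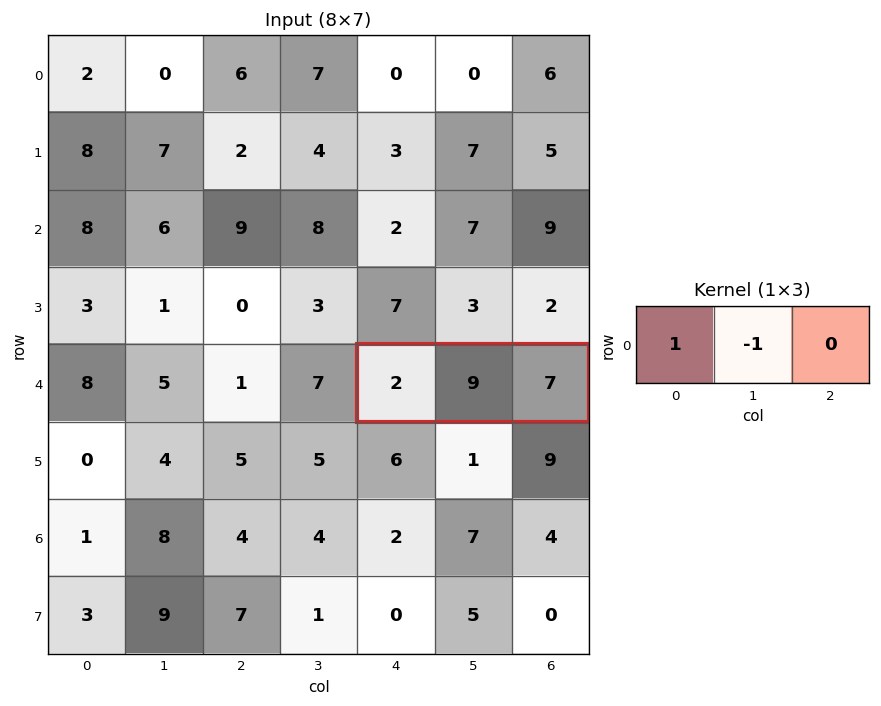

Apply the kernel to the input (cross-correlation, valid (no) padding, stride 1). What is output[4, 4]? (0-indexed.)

-7

The receptive field on the input at this output position is [2 9 7]. Elementwise product with the kernel and sum: 2·1 + 9·-1.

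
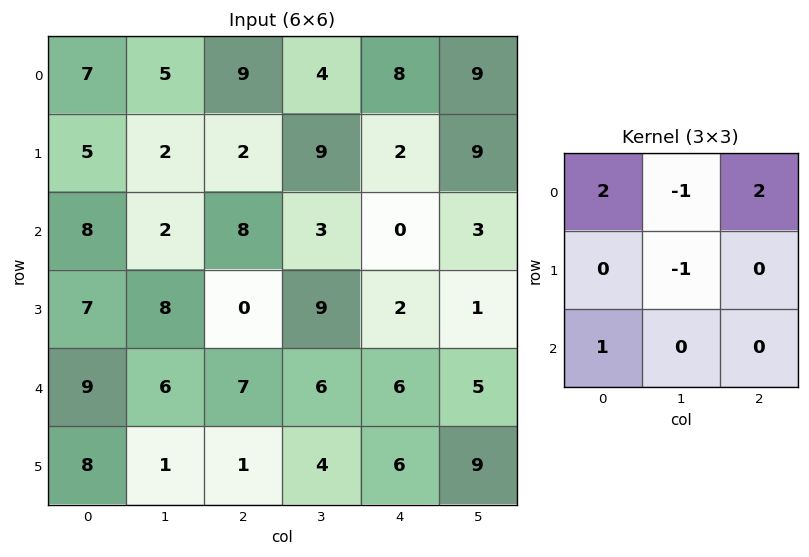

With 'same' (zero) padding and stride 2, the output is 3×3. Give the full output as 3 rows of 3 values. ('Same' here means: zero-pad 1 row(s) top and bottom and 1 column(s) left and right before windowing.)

-7 -7 1
-9 20 43
0 28 16

Output[0,0]: The receptive field on the zero-padded input at this output position is [0 0 0 / 0 7 5 / 0 5 2]. Elementwise product with the kernel and sum: 0·2 + 0·-1 + 0·2 + 7·-1 + 0·1.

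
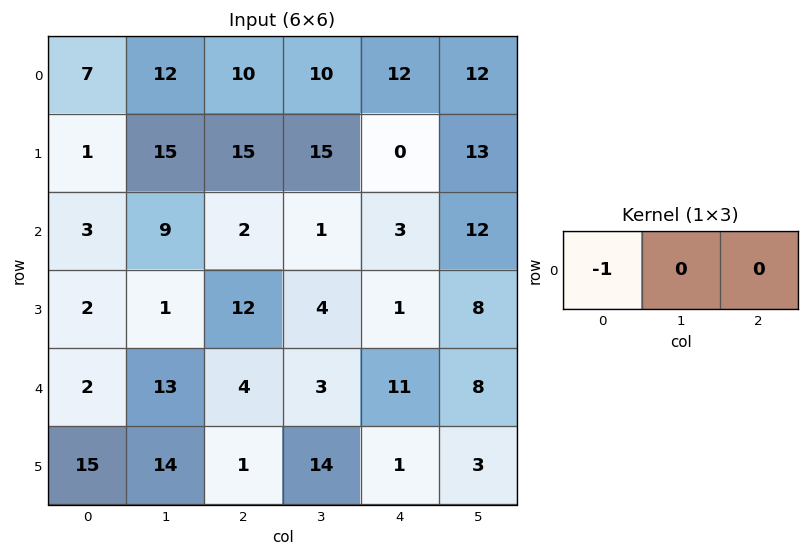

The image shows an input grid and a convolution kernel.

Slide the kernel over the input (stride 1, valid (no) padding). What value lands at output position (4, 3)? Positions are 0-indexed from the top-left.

-3

The receptive field on the input at this output position is [3 11 8]. Elementwise product with the kernel and sum: 3·-1.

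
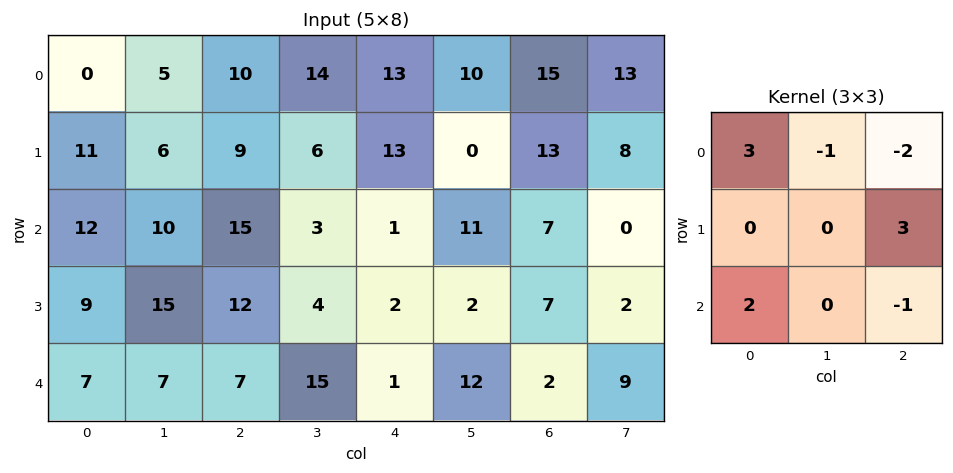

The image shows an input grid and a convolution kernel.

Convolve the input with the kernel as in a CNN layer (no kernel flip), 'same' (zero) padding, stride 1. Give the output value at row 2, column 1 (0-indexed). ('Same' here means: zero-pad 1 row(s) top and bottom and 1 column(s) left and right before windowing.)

60

The receptive field on the zero-padded input at this output position is [11 6 9 / 12 10 15 / 9 15 12]. Elementwise product with the kernel and sum: 11·3 + 6·-1 + 9·-2 + 15·3 + 9·2 + 12·-1.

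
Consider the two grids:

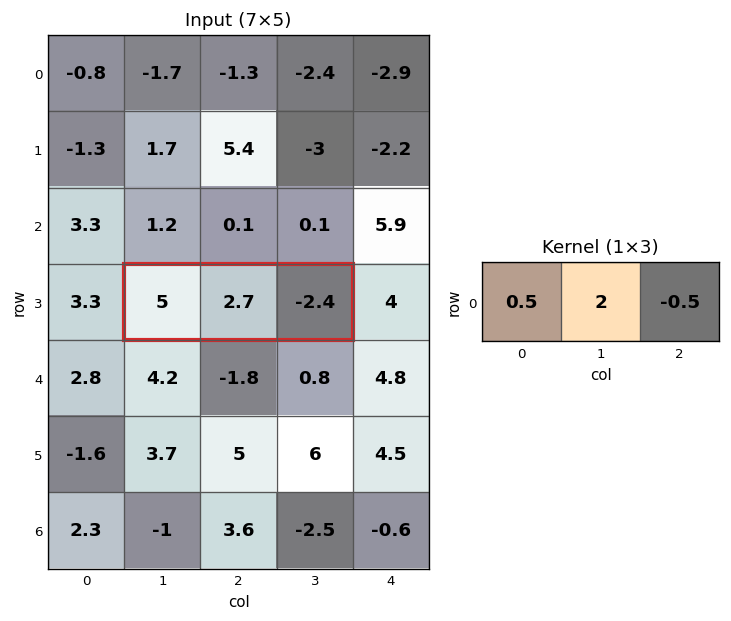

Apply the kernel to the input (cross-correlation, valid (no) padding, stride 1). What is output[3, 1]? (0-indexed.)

9.1

The receptive field on the input at this output position is [5 2.7 -2.4]. Elementwise product with the kernel and sum: 5·0.5 + 2.7·2 + -2.4·-0.5.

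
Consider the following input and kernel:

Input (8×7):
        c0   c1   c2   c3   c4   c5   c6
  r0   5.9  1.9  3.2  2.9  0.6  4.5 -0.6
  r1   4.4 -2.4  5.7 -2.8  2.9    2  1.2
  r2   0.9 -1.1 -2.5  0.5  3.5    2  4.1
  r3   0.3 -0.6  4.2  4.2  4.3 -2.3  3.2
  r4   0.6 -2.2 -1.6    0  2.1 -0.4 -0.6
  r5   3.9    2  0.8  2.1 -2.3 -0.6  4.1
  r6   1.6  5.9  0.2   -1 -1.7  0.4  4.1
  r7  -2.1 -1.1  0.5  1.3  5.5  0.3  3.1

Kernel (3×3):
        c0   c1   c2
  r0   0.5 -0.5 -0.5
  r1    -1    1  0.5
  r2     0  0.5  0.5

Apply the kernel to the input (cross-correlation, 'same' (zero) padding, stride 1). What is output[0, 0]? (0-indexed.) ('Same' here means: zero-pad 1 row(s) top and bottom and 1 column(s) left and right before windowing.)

The receptive field on the zero-padded input at this output position is [0 0 0 / 0 5.9 1.9 / 0 4.4 -2.4]. Elementwise product with the kernel and sum: 0·0.5 + 0·-0.5 + 0·-0.5 + 0·-1 + 5.9·1 + 1.9·0.5 + 4.4·0.5 + -2.4·0.5.

7.85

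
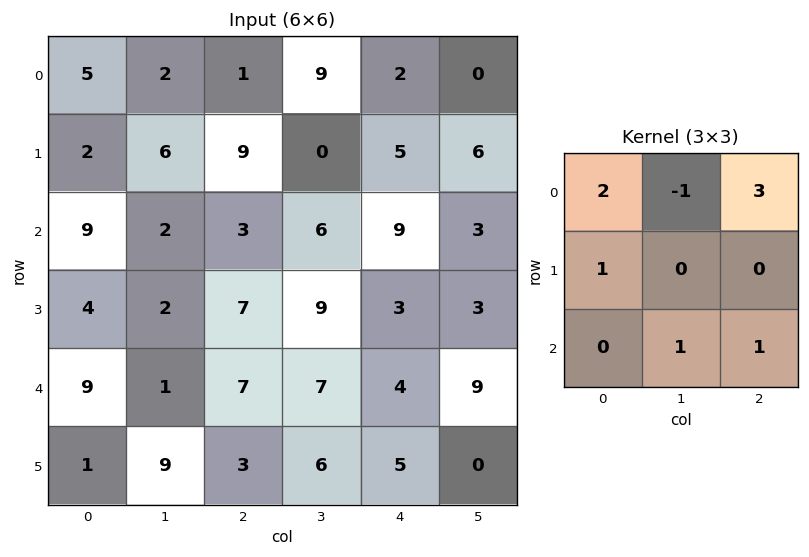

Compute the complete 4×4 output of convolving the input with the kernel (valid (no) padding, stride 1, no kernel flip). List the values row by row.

Output[0,0]: The receptive field on the input at this output position is [5 2 1 / 2 6 9 / 9 2 3]. Elementwise product with the kernel and sum: 5·2 + 2·-1 + 1·3 + 2·1 + 2·1 + 3·1.
Output[0,1]: The receptive field on the input at this output position is [2 1 9 / 6 9 0 / 2 3 6]. Elementwise product with the kernel and sum: 2·2 + 1·-1 + 9·3 + 6·1 + 3·1 + 6·1.

18 45 23 28
43 21 48 25
37 35 45 34
48 34 32 36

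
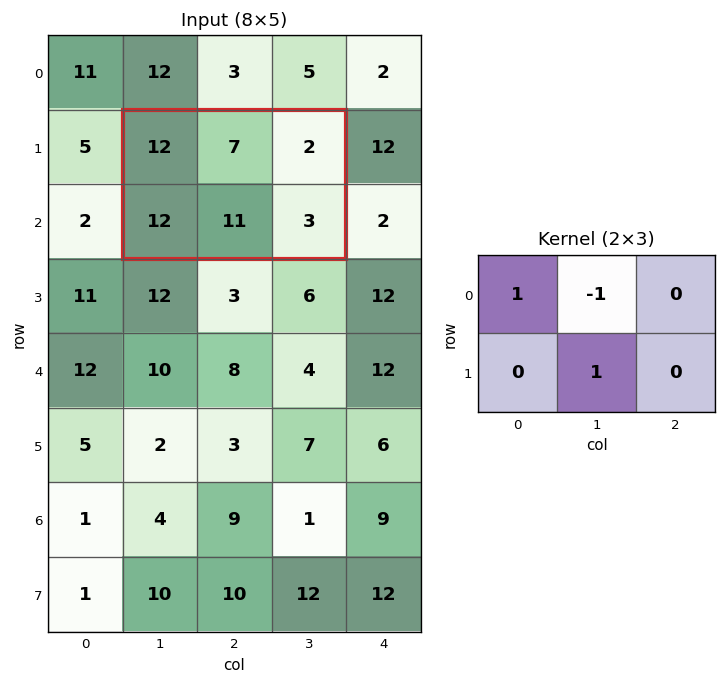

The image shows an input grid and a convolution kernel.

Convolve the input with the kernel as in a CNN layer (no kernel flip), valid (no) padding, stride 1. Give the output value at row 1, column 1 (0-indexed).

The receptive field on the input at this output position is [12 7 2 / 12 11 3]. Elementwise product with the kernel and sum: 12·1 + 7·-1 + 11·1.

16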